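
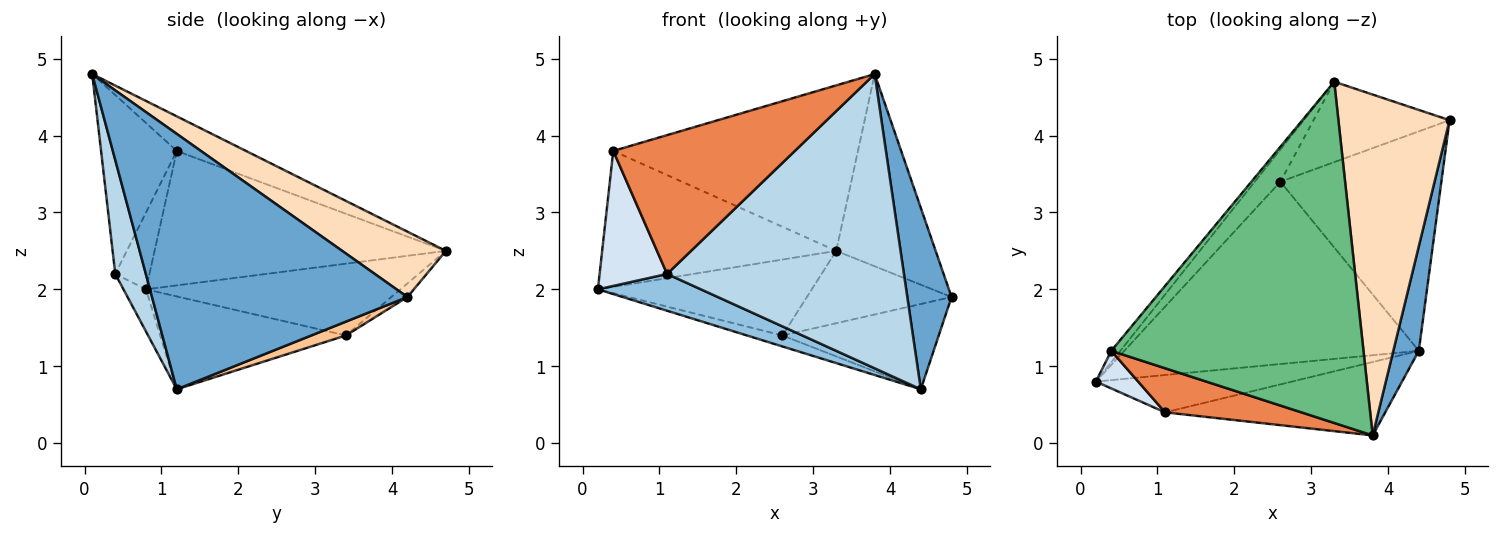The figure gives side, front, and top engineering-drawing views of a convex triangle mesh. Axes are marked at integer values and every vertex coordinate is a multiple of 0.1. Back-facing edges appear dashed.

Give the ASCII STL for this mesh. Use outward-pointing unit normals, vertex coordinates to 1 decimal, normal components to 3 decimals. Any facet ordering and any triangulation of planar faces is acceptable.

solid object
 facet normal 0.981 -0.170 0.098
  outer loop
   vertex 4.4 1.2 0.7
   vertex 4.8 4.2 1.9
   vertex 3.8 0.1 4.8
  endloop
 endfacet
 facet normal -0.152 -0.694 -0.704
  outer loop
   vertex 1.1 0.4 2.2
   vertex 0.2 0.8 2.0
   vertex 4.4 1.2 0.7
  endloop
 endfacet
 facet normal 0.124 -0.963 -0.240
  outer loop
   vertex 1.1 0.4 2.2
   vertex 4.4 1.2 0.7
   vertex 3.8 0.1 4.8
  endloop
 endfacet
 facet normal -0.438 -0.866 0.241
  outer loop
   vertex 1.1 0.4 2.2
   vertex 0.4 1.2 3.8
   vertex 0.2 0.8 2.0
  endloop
 endfacet
 facet normal -0.369 -0.886 0.281
  outer loop
   vertex 1.1 0.4 2.2
   vertex 3.8 0.1 4.8
   vertex 0.4 1.2 3.8
  endloop
 endfacet
 facet normal -0.300 0.057 -0.952
  outer loop
   vertex 2.6 3.4 1.4
   vertex 4.4 1.2 0.7
   vertex 0.2 0.8 2.0
  endloop
 endfacet
 facet normal 0.080 0.361 -0.929
  outer loop
   vertex 2.6 3.4 1.4
   vertex 4.8 4.2 1.9
   vertex 4.4 1.2 0.7
  endloop
 endfacet
 facet normal 0.456 0.437 0.775
  outer loop
   vertex 3.3 4.7 2.5
   vertex 3.8 0.1 4.8
   vertex 4.8 4.2 1.9
  endloop
 endfacet
 facet normal -0.122 0.433 0.893
  outer loop
   vertex 3.3 4.7 2.5
   vertex 0.4 1.2 3.8
   vertex 3.8 0.1 4.8
  endloop
 endfacet
 facet normal -0.074 0.667 -0.741
  outer loop
   vertex 3.3 4.7 2.5
   vertex 4.8 4.2 1.9
   vertex 2.6 3.4 1.4
  endloop
 endfacet
 facet normal -0.778 0.626 -0.053
  outer loop
   vertex 3.3 4.7 2.5
   vertex 0.2 0.8 2.0
   vertex 0.4 1.2 3.8
  endloop
 endfacet
 facet normal -0.738 0.621 -0.264
  outer loop
   vertex 3.3 4.7 2.5
   vertex 2.6 3.4 1.4
   vertex 0.2 0.8 2.0
  endloop
 endfacet
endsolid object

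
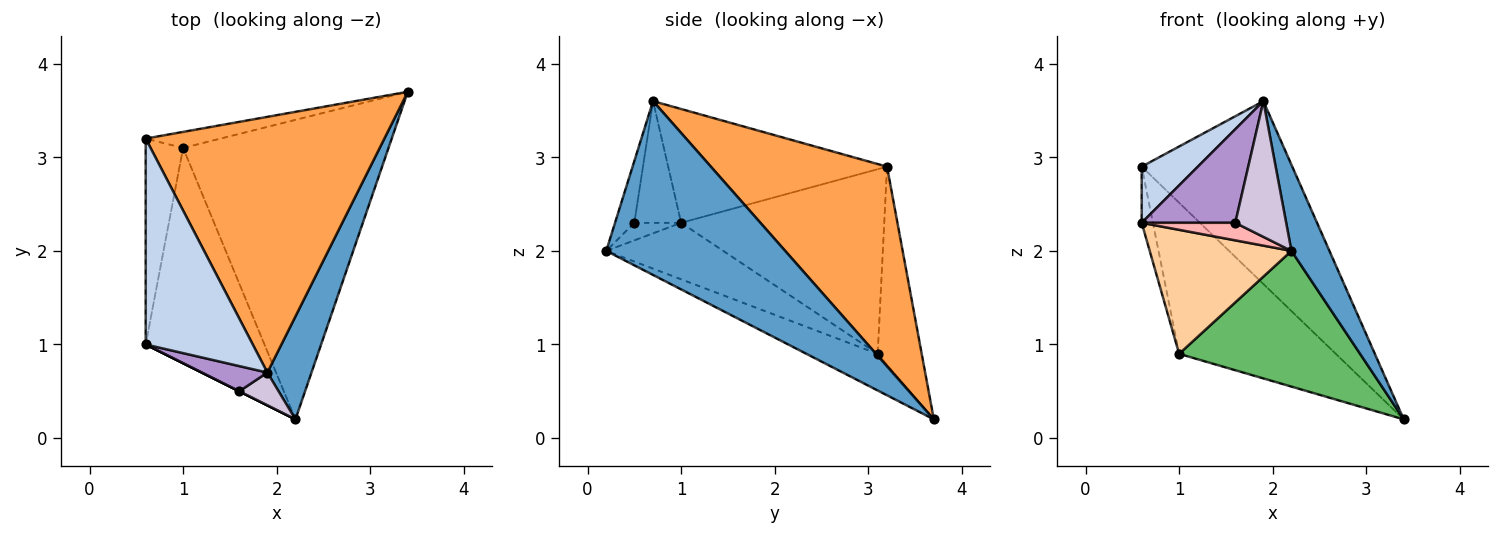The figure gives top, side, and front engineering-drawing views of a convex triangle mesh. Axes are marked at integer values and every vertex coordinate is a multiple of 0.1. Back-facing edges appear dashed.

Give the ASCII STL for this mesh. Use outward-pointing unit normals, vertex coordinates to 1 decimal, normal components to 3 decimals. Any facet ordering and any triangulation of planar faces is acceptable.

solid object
 facet normal 0.949 -0.202 0.241
  outer loop
   vertex 1.9 0.7 3.6
   vertex 2.2 0.2 2.0
   vertex 3.4 3.7 0.2
  endloop
 endfacet
 facet normal -0.716 -0.184 0.674
  outer loop
   vertex 0.6 3.2 2.9
   vertex 0.6 1.0 2.3
   vertex 1.9 0.7 3.6
  endloop
 endfacet
 facet normal 0.563 0.481 0.672
  outer loop
   vertex 0.6 3.2 2.9
   vertex 1.9 0.7 3.6
   vertex 3.4 3.7 0.2
  endloop
 endfacet
 facet normal -0.381 -0.462 -0.801
  outer loop
   vertex 1.0 3.1 0.9
   vertex 2.2 0.2 2.0
   vertex 0.6 1.0 2.3
  endloop
 endfacet
 facet normal -0.160 -0.407 -0.899
  outer loop
   vertex 1.0 3.1 0.9
   vertex 3.4 3.7 0.2
   vertex 2.2 0.2 2.0
  endloop
 endfacet
 facet normal -0.979 0.054 -0.198
  outer loop
   vertex 1.0 3.1 0.9
   vertex 0.6 1.0 2.3
   vertex 0.6 3.2 2.9
  endloop
 endfacet
 facet normal -0.269 0.958 -0.102
  outer loop
   vertex 1.0 3.1 0.9
   vertex 0.6 3.2 2.9
   vertex 3.4 3.7 0.2
  endloop
 endfacet
 facet normal -0.447 -0.894 0.000
  outer loop
   vertex 1.6 0.5 2.3
   vertex 0.6 1.0 2.3
   vertex 2.2 0.2 2.0
  endloop
 endfacet
 facet normal -0.435 -0.870 0.234
  outer loop
   vertex 1.6 0.5 2.3
   vertex 1.9 0.7 3.6
   vertex 0.6 1.0 2.3
  endloop
 endfacet
 facet normal -0.346 -0.912 0.220
  outer loop
   vertex 1.6 0.5 2.3
   vertex 2.2 0.2 2.0
   vertex 1.9 0.7 3.6
  endloop
 endfacet
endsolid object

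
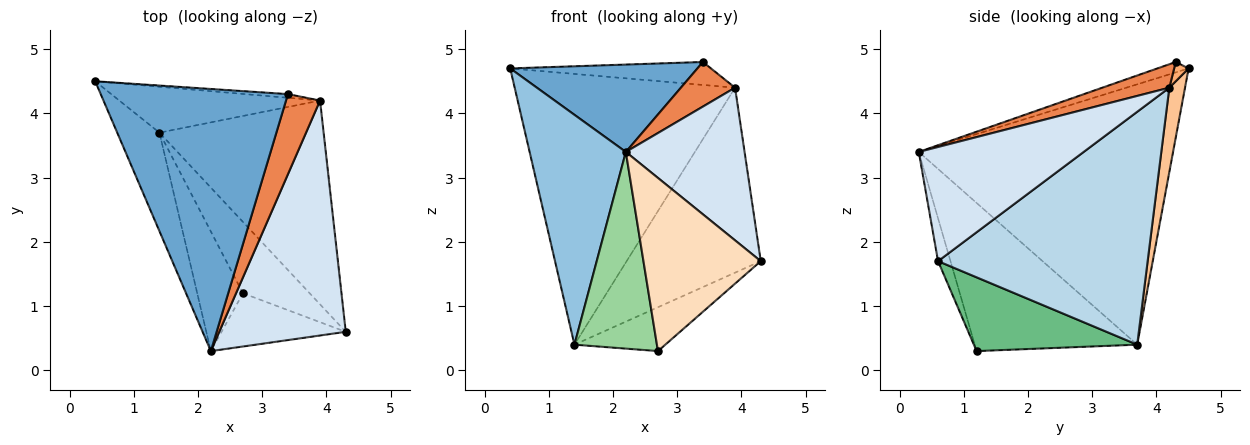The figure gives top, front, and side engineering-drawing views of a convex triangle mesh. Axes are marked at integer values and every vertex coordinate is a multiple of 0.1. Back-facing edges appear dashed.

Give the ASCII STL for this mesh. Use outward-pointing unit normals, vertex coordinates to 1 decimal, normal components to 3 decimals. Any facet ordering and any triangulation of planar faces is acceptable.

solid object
 facet normal -0.053 -0.316 0.947
  outer loop
   vertex 2.2 0.3 3.4
   vertex 3.4 4.3 4.8
   vertex 0.4 4.5 4.7
  endloop
 endfacet
 facet normal -0.925 -0.350 -0.150
  outer loop
   vertex 1.4 3.7 0.4
   vertex 2.2 0.3 3.4
   vertex 0.4 4.5 4.7
  endloop
 endfacet
 facet normal 0.724 0.463 -0.511
  outer loop
   vertex 3.9 4.2 4.4
   vertex 4.3 0.6 1.7
   vertex 1.4 3.7 0.4
  endloop
 endfacet
 facet normal 0.603 -0.434 0.669
  outer loop
   vertex 3.9 4.2 4.4
   vertex 2.2 0.3 3.4
   vertex 4.3 0.6 1.7
  endloop
 endfacet
 facet normal 0.516 -0.417 0.749
  outer loop
   vertex 3.9 4.2 4.4
   vertex 3.4 4.3 4.8
   vertex 2.2 0.3 3.4
  endloop
 endfacet
 facet normal 0.071 0.985 -0.158
  outer loop
   vertex 3.9 4.2 4.4
   vertex 0.4 4.5 4.7
   vertex 3.4 4.3 4.8
  endloop
 endfacet
 facet normal 0.070 0.984 -0.167
  outer loop
   vertex 3.9 4.2 4.4
   vertex 1.4 3.7 0.4
   vertex 0.4 4.5 4.7
  endloop
 endfacet
 facet normal -0.101 -0.951 -0.292
  outer loop
   vertex 2.7 1.2 0.3
   vertex 4.3 0.6 1.7
   vertex 2.2 0.3 3.4
  endloop
 endfacet
 facet normal 0.686 0.381 -0.620
  outer loop
   vertex 2.7 1.2 0.3
   vertex 1.4 3.7 0.4
   vertex 4.3 0.6 1.7
  endloop
 endfacet
 facet normal -0.860 -0.436 -0.265
  outer loop
   vertex 2.7 1.2 0.3
   vertex 2.2 0.3 3.4
   vertex 1.4 3.7 0.4
  endloop
 endfacet
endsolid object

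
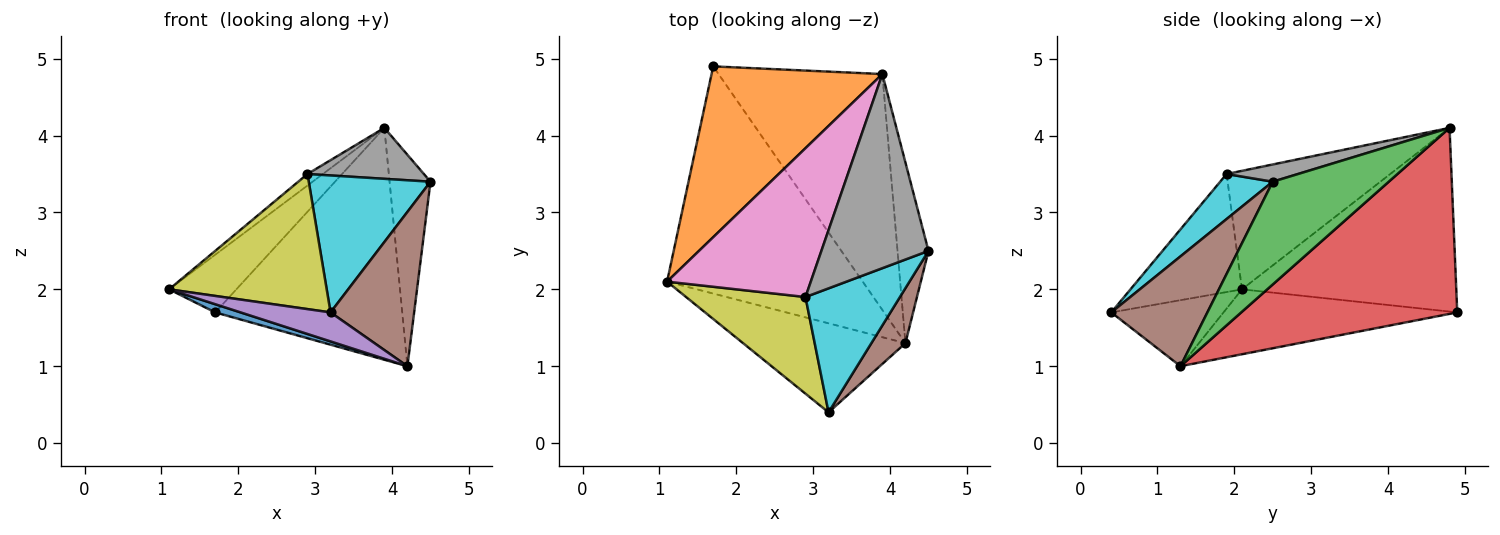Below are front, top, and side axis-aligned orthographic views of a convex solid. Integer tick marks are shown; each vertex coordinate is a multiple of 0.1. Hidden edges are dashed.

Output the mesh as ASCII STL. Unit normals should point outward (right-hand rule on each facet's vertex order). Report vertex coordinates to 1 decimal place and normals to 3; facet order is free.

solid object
 facet normal -0.315 -0.034 -0.949
  outer loop
   vertex 4.2 1.3 1.0
   vertex 1.1 2.1 2.0
   vertex 1.7 4.9 1.7
  endloop
 endfacet
 facet normal -0.714 0.224 0.664
  outer loop
   vertex 3.9 4.8 4.1
   vertex 1.7 4.9 1.7
   vertex 1.1 2.1 2.0
  endloop
 endfacet
 facet normal 0.907 0.320 -0.273
  outer loop
   vertex 3.9 4.8 4.1
   vertex 4.5 2.5 3.4
   vertex 4.2 1.3 1.0
  endloop
 endfacet
 facet normal 0.629 0.545 -0.554
  outer loop
   vertex 3.9 4.8 4.1
   vertex 4.2 1.3 1.0
   vertex 1.7 4.9 1.7
  endloop
 endfacet
 facet normal -0.361 -0.289 -0.887
  outer loop
   vertex 3.2 0.4 1.7
   vertex 1.1 2.1 2.0
   vertex 4.2 1.3 1.0
  endloop
 endfacet
 facet normal 0.735 -0.639 0.228
  outer loop
   vertex 3.2 0.4 1.7
   vertex 4.2 1.3 1.0
   vertex 4.5 2.5 3.4
  endloop
 endfacet
 facet normal -0.635 0.060 0.770
  outer loop
   vertex 2.9 1.9 3.5
   vertex 3.9 4.8 4.1
   vertex 1.1 2.1 2.0
  endloop
 endfacet
 facet normal 0.154 -0.251 0.956
  outer loop
   vertex 2.9 1.9 3.5
   vertex 4.5 2.5 3.4
   vertex 3.9 4.8 4.1
  endloop
 endfacet
 facet normal -0.499 -0.705 0.504
  outer loop
   vertex 2.9 1.9 3.5
   vertex 1.1 2.1 2.0
   vertex 3.2 0.4 1.7
  endloop
 endfacet
 facet normal 0.305 -0.706 0.639
  outer loop
   vertex 2.9 1.9 3.5
   vertex 3.2 0.4 1.7
   vertex 4.5 2.5 3.4
  endloop
 endfacet
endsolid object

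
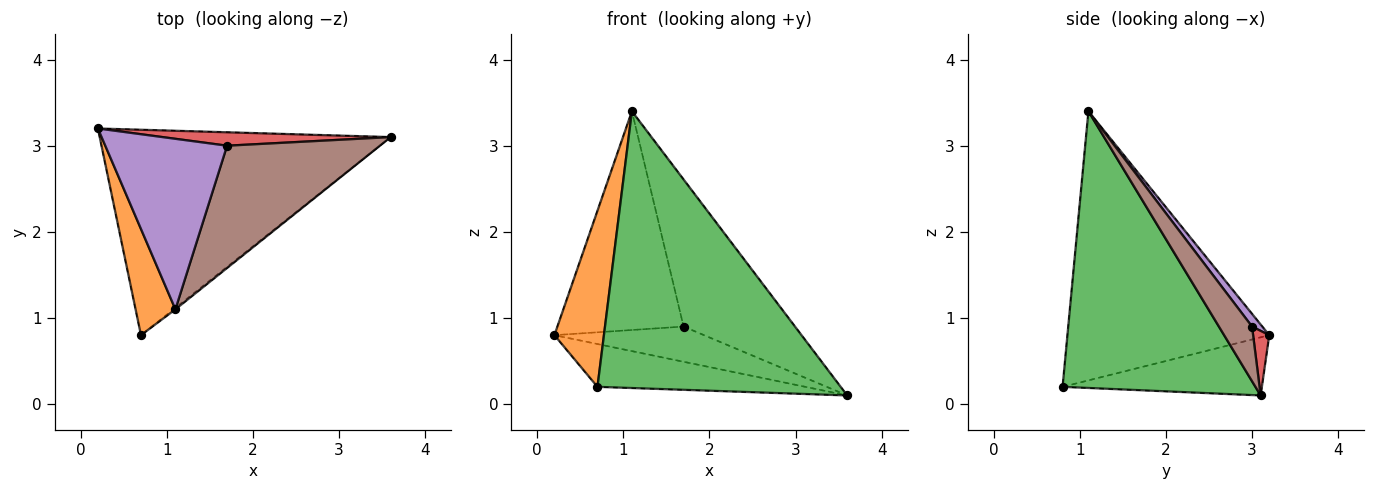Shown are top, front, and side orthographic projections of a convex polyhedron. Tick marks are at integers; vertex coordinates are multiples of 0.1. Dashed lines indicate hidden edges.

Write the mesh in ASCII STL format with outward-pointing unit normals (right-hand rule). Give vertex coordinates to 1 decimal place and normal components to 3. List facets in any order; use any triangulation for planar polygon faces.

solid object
 facet normal -0.192 0.200 -0.961
  outer loop
   vertex 0.7 0.8 0.2
   vertex 0.2 3.2 0.8
   vertex 3.6 3.1 0.1
  endloop
 endfacet
 facet normal -0.961 -0.236 0.142
  outer loop
   vertex 1.1 1.1 3.4
   vertex 0.2 3.2 0.8
   vertex 0.7 0.8 0.2
  endloop
 endfacet
 facet normal 0.621 -0.784 -0.004
  outer loop
   vertex 1.1 1.1 3.4
   vertex 0.7 0.8 0.2
   vertex 3.6 3.1 0.1
  endloop
 endfacet
 facet normal 0.100 0.930 0.354
  outer loop
   vertex 1.7 3.0 0.9
   vertex 3.6 3.1 0.1
   vertex 0.2 3.2 0.8
  endloop
 endfacet
 facet normal 0.064 0.787 0.614
  outer loop
   vertex 1.7 3.0 0.9
   vertex 0.2 3.2 0.8
   vertex 1.1 1.1 3.4
  endloop
 endfacet
 facet normal 0.223 0.750 0.623
  outer loop
   vertex 1.7 3.0 0.9
   vertex 1.1 1.1 3.4
   vertex 3.6 3.1 0.1
  endloop
 endfacet
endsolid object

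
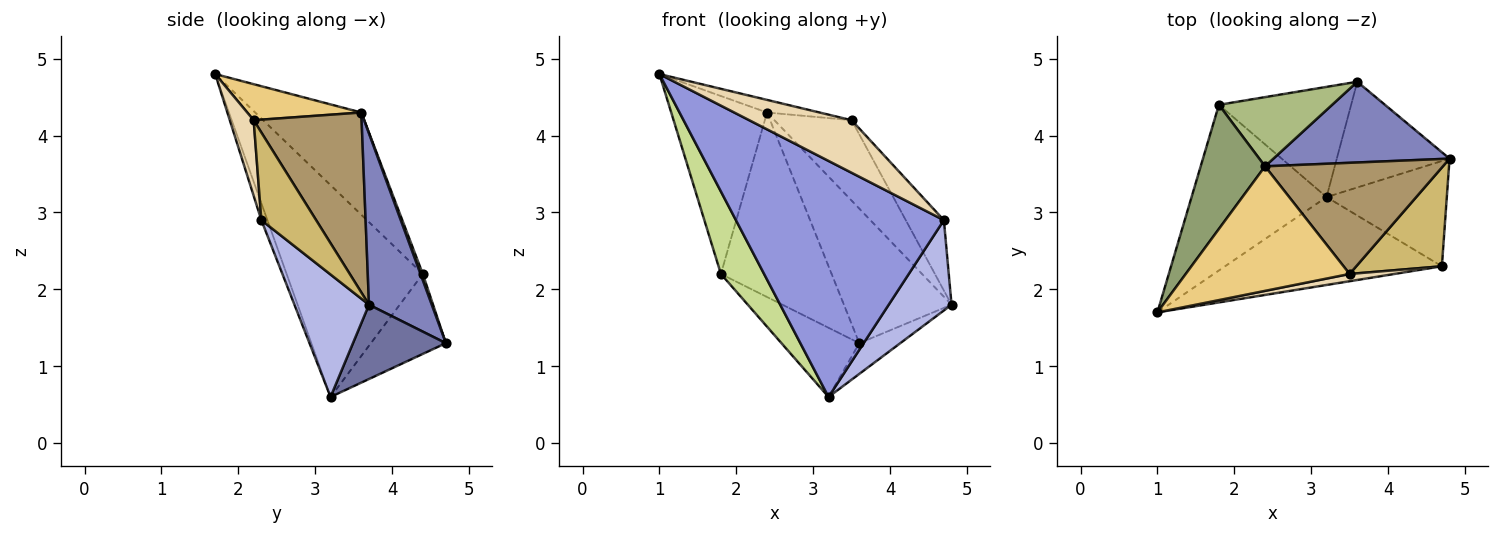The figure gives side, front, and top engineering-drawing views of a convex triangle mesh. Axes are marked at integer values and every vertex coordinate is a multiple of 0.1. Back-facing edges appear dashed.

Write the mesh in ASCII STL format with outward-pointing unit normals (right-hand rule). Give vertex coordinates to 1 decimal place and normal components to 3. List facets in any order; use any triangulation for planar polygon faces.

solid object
 facet normal 0.535 0.236 -0.811
  outer loop
   vertex 3.2 3.2 0.6
   vertex 3.6 4.7 1.3
   vertex 4.8 3.7 1.8
  endloop
 endfacet
 facet normal 0.447 0.767 0.460
  outer loop
   vertex 2.4 3.6 4.3
   vertex 4.8 3.7 1.8
   vertex 3.6 4.7 1.3
  endloop
 endfacet
 facet normal -0.027 -0.937 -0.349
  outer loop
   vertex 4.7 2.3 2.9
   vertex 1.0 1.7 4.8
   vertex 3.2 3.2 0.6
  endloop
 endfacet
 facet normal 0.611 -0.515 -0.600
  outer loop
   vertex 4.7 2.3 2.9
   vertex 3.2 3.2 0.6
   vertex 4.8 3.7 1.8
  endloop
 endfacet
 facet normal -0.673 0.607 0.423
  outer loop
   vertex 1.8 4.4 2.2
   vertex 1.0 1.7 4.8
   vertex 2.4 3.6 4.3
  endloop
 endfacet
 facet normal 0.020 0.936 0.351
  outer loop
   vertex 1.8 4.4 2.2
   vertex 2.4 3.6 4.3
   vertex 3.6 4.7 1.3
  endloop
 endfacet
 facet normal -0.815 -0.258 -0.519
  outer loop
   vertex 1.8 4.4 2.2
   vertex 3.2 3.2 0.6
   vertex 1.0 1.7 4.8
  endloop
 endfacet
 facet normal -0.456 0.473 -0.754
  outer loop
   vertex 1.8 4.4 2.2
   vertex 3.6 4.7 1.3
   vertex 3.2 3.2 0.6
  endloop
 endfacet
 facet normal 0.634 0.453 0.627
  outer loop
   vertex 3.5 2.2 4.2
   vertex 4.8 3.7 1.8
   vertex 2.4 3.6 4.3
  endloop
 endfacet
 facet normal 0.640 0.446 0.625
  outer loop
   vertex 3.5 2.2 4.2
   vertex 4.7 2.3 2.9
   vertex 4.8 3.7 1.8
  endloop
 endfacet
 facet normal 0.214 0.098 0.972
  outer loop
   vertex 3.5 2.2 4.2
   vertex 2.4 3.6 4.3
   vertex 1.0 1.7 4.8
  endloop
 endfacet
 facet normal 0.225 -0.965 0.134
  outer loop
   vertex 3.5 2.2 4.2
   vertex 1.0 1.7 4.8
   vertex 4.7 2.3 2.9
  endloop
 endfacet
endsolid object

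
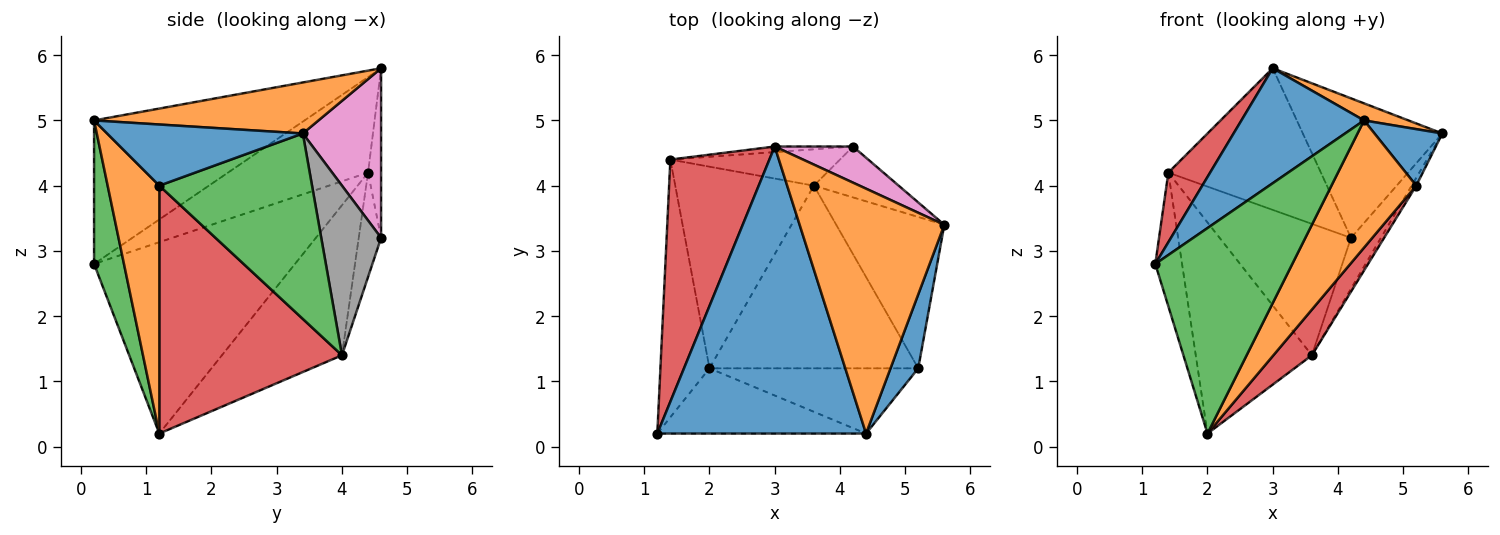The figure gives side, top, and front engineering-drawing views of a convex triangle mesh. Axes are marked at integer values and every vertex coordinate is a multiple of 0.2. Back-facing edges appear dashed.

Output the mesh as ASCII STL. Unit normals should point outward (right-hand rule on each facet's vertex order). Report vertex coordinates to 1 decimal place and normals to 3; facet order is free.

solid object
 facet normal -0.538 -0.313 0.783
  outer loop
   vertex 4.4 0.2 5.0
   vertex 3.0 4.6 5.8
   vertex 1.2 0.2 2.8
  endloop
 endfacet
 facet normal 0.332 -0.066 0.941
  outer loop
   vertex 4.4 0.2 5.0
   vertex 5.6 3.4 4.8
   vertex 3.0 4.6 5.8
  endloop
 endfacet
 facet normal 0.204 -0.933 -0.296
  outer loop
   vertex 4.4 0.2 5.0
   vertex 1.2 0.2 2.8
   vertex 2.0 1.2 0.2
  endloop
 endfacet
 facet normal -0.680 -0.203 0.705
  outer loop
   vertex 1.4 4.4 4.2
   vertex 1.2 0.2 2.8
   vertex 3.0 4.6 5.8
  endloop
 endfacet
 facet normal -0.961 0.128 -0.246
  outer loop
   vertex 1.4 4.4 4.2
   vertex 2.0 1.2 0.2
   vertex 1.2 0.2 2.8
  endloop
 endfacet
 facet normal -0.599 0.579 -0.553
  outer loop
   vertex 1.4 4.4 4.2
   vertex 3.6 4.0 1.4
   vertex 2.0 1.2 0.2
  endloop
 endfacet
 facet normal 0.477 0.851 0.220
  outer loop
   vertex 4.2 4.6 3.2
   vertex 3.0 4.6 5.8
   vertex 5.6 3.4 4.8
  endloop
 endfacet
 facet normal 0.816 0.408 -0.408
  outer loop
   vertex 4.2 4.6 3.2
   vertex 5.6 3.4 4.8
   vertex 3.6 4.0 1.4
  endloop
 endfacet
 facet normal -0.085 0.996 -0.039
  outer loop
   vertex 4.2 4.6 3.2
   vertex 1.4 4.4 4.2
   vertex 3.0 4.6 5.8
  endloop
 endfacet
 facet normal -0.162 0.951 -0.263
  outer loop
   vertex 4.2 4.6 3.2
   vertex 3.6 4.0 1.4
   vertex 1.4 4.4 4.2
  endloop
 endfacet
 facet normal 0.869 -0.301 0.394
  outer loop
   vertex 5.2 1.2 4.0
   vertex 5.6 3.4 4.8
   vertex 4.4 0.2 5.0
  endloop
 endfacet
 facet normal 0.476 -0.782 -0.401
  outer loop
   vertex 5.2 1.2 4.0
   vertex 4.4 0.2 5.0
   vertex 2.0 1.2 0.2
  endloop
 endfacet
 facet normal 0.864 0.026 -0.503
  outer loop
   vertex 5.2 1.2 4.0
   vertex 3.6 4.0 1.4
   vertex 5.6 3.4 4.8
  endloop
 endfacet
 facet normal 0.755 -0.159 -0.636
  outer loop
   vertex 5.2 1.2 4.0
   vertex 2.0 1.2 0.2
   vertex 3.6 4.0 1.4
  endloop
 endfacet
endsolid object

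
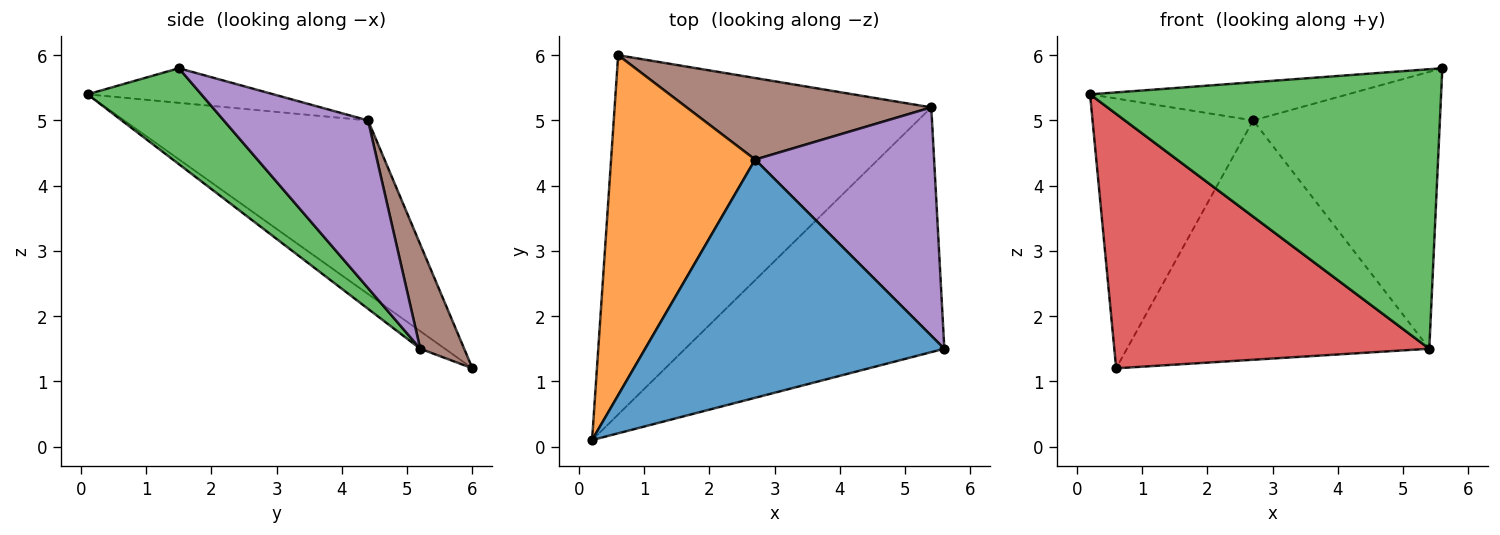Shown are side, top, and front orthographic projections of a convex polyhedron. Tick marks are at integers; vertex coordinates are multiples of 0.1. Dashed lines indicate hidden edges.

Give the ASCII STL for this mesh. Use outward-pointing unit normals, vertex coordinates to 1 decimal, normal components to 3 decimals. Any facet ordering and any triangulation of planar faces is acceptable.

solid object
 facet normal -0.113 0.157 0.981
  outer loop
   vertex 2.7 4.4 5.0
   vertex 0.2 0.1 5.4
   vertex 5.6 1.5 5.8
  endloop
 endfacet
 facet normal -0.686 0.452 0.570
  outer loop
   vertex 2.7 4.4 5.0
   vertex 0.6 6.0 1.2
   vertex 0.2 0.1 5.4
  endloop
 endfacet
 facet normal 0.237 -0.731 -0.640
  outer loop
   vertex 5.4 5.2 1.5
   vertex 5.6 1.5 5.8
   vertex 0.2 0.1 5.4
  endloop
 endfacet
 facet normal -0.045 -0.577 -0.815
  outer loop
   vertex 5.4 5.2 1.5
   vertex 0.2 0.1 5.4
   vertex 0.6 6.0 1.2
  endloop
 endfacet
 facet normal 0.512 0.663 0.546
  outer loop
   vertex 5.4 5.2 1.5
   vertex 2.7 4.4 5.0
   vertex 5.6 1.5 5.8
  endloop
 endfacet
 facet normal 0.136 0.938 0.319
  outer loop
   vertex 5.4 5.2 1.5
   vertex 0.6 6.0 1.2
   vertex 2.7 4.4 5.0
  endloop
 endfacet
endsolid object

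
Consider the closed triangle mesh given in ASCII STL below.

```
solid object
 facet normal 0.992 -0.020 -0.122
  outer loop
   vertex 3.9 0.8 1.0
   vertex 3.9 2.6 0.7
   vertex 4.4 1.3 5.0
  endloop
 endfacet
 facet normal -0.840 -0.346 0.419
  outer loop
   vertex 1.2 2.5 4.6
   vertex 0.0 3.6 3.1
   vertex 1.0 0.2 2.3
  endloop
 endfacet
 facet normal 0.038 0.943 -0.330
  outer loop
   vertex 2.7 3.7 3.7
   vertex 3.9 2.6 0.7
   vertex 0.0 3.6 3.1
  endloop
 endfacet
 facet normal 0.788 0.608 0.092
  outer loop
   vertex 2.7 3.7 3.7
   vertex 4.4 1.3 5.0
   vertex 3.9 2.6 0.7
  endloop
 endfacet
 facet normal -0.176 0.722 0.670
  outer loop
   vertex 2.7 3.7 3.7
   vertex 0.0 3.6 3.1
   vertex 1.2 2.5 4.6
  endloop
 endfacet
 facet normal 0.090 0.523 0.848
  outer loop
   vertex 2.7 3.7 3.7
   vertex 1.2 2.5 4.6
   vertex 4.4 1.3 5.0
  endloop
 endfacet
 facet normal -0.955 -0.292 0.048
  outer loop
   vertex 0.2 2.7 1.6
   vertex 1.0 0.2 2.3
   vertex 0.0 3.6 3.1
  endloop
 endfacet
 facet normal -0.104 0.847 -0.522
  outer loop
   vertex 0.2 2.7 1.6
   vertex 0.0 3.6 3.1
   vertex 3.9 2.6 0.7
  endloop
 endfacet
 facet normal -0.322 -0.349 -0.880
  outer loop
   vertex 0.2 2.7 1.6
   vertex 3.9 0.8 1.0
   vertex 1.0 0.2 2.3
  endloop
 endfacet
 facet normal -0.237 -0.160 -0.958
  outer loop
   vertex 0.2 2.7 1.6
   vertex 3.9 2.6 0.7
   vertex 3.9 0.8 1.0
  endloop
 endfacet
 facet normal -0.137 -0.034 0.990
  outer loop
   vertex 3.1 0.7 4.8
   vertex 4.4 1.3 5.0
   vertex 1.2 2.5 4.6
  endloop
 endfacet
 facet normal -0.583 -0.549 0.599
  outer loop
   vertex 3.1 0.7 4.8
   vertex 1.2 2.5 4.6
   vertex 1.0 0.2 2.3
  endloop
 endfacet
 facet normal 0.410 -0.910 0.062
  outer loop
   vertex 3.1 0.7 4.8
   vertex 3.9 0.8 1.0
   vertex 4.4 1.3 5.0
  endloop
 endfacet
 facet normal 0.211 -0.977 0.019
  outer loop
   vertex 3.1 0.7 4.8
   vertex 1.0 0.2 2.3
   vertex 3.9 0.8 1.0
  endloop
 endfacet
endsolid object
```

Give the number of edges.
21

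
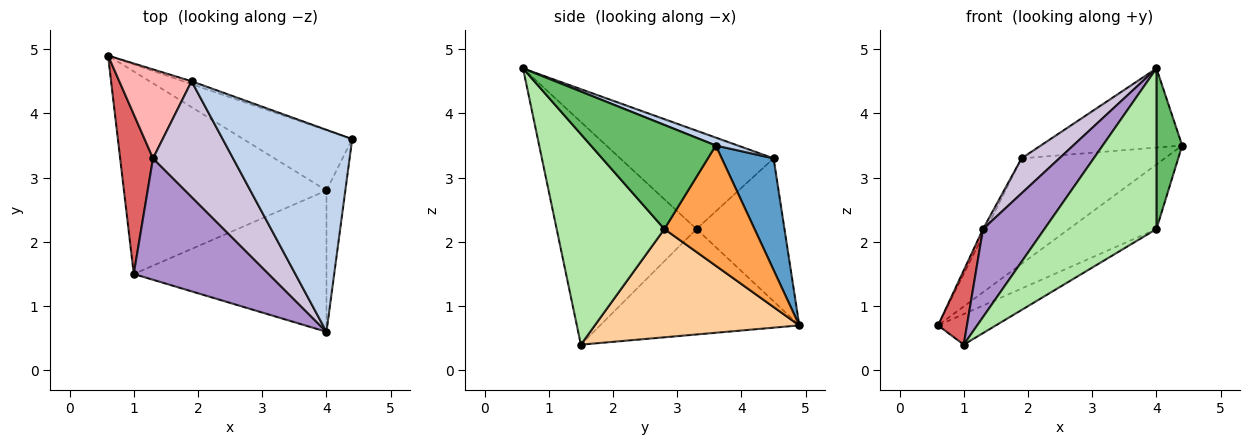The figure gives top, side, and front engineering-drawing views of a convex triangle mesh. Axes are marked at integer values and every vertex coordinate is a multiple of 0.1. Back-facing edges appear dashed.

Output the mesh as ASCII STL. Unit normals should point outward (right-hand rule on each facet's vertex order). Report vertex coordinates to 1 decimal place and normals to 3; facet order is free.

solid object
 facet normal 0.340 0.940 -0.026
  outer loop
   vertex 1.9 4.5 3.3
   vertex 4.4 3.6 3.5
   vertex 0.6 4.9 0.7
  endloop
 endfacet
 facet normal 0.057 0.364 0.930
  outer loop
   vertex 1.9 4.5 3.3
   vertex 4.0 0.6 4.7
   vertex 4.4 3.6 3.5
  endloop
 endfacet
 facet normal 0.601 0.585 -0.545
  outer loop
   vertex 4.0 2.8 2.2
   vertex 0.6 4.9 0.7
   vertex 4.4 3.6 3.5
  endloop
 endfacet
 facet normal 0.467 0.132 -0.874
  outer loop
   vertex 4.0 2.8 2.2
   vertex 1.0 1.5 0.4
   vertex 0.6 4.9 0.7
  endloop
 endfacet
 facet normal 0.964 -0.198 -0.175
  outer loop
   vertex 4.0 2.8 2.2
   vertex 4.4 3.6 3.5
   vertex 4.0 0.6 4.7
  endloop
 endfacet
 facet normal 0.585 -0.609 -0.536
  outer loop
   vertex 4.0 2.8 2.2
   vertex 4.0 0.6 4.7
   vertex 1.0 1.5 0.4
  endloop
 endfacet
 facet normal -0.946 -0.137 0.295
  outer loop
   vertex 1.3 3.3 2.2
   vertex 0.6 4.9 0.7
   vertex 1.0 1.5 0.4
  endloop
 endfacet
 facet normal -0.892 0.033 0.451
  outer loop
   vertex 1.3 3.3 2.2
   vertex 1.9 4.5 3.3
   vertex 0.6 4.9 0.7
  endloop
 endfacet
 facet normal -0.801 -0.352 0.485
  outer loop
   vertex 1.3 3.3 2.2
   vertex 1.0 1.5 0.4
   vertex 4.0 0.6 4.7
  endloop
 endfacet
 facet normal -0.762 -0.188 0.620
  outer loop
   vertex 1.3 3.3 2.2
   vertex 4.0 0.6 4.7
   vertex 1.9 4.5 3.3
  endloop
 endfacet
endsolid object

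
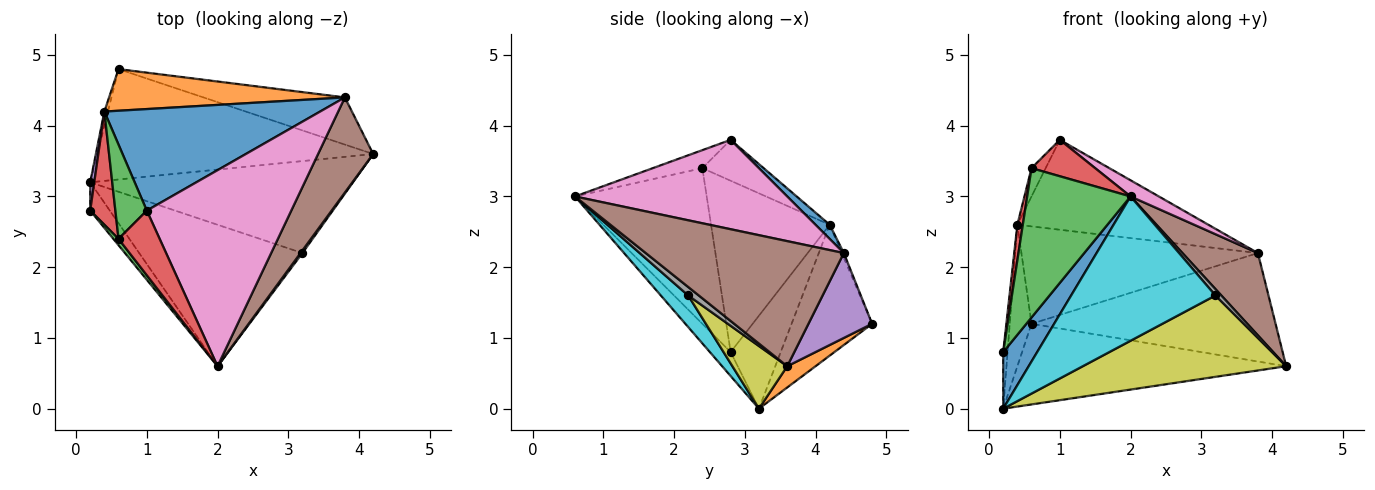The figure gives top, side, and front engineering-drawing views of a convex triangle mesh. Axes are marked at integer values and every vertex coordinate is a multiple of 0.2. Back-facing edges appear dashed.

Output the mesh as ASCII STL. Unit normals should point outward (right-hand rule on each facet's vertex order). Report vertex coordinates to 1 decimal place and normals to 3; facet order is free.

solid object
 facet normal -0.480 -0.785 -0.392
  outer loop
   vertex 0.2 3.2 0.0
   vertex 2.0 0.6 3.0
   vertex 0.2 2.8 0.8
  endloop
 endfacet
 facet normal 0.062 0.589 -0.806
  outer loop
   vertex 0.2 3.2 0.0
   vertex 0.6 4.8 1.2
   vertex 4.2 3.6 0.6
  endloop
 endfacet
 facet normal -0.786 -0.617 0.026
  outer loop
   vertex 0.6 2.4 3.4
   vertex 0.2 2.8 0.8
   vertex 2.0 0.6 3.0
  endloop
 endfacet
 facet normal -0.356 -0.458 0.814
  outer loop
   vertex 0.6 2.4 3.4
   vertex 2.0 0.6 3.0
   vertex 1.0 2.8 3.8
  endloop
 endfacet
 facet normal 0.233 0.892 -0.388
  outer loop
   vertex 3.8 4.4 2.2
   vertex 4.2 3.6 0.6
   vertex 0.6 4.8 1.2
  endloop
 endfacet
 facet normal 0.864 -0.329 0.381
  outer loop
   vertex 3.8 4.4 2.2
   vertex 2.0 0.6 3.0
   vertex 4.2 3.6 0.6
  endloop
 endfacet
 facet normal 0.525 -0.070 0.848
  outer loop
   vertex 3.8 4.4 2.2
   vertex 1.0 2.8 3.8
   vertex 2.0 0.6 3.0
  endloop
 endfacet
 facet normal 0.858 -0.477 0.191
  outer loop
   vertex 3.2 2.2 1.6
   vertex 4.2 3.6 0.6
   vertex 2.0 0.6 3.0
  endloop
 endfacet
 facet normal 0.176 -0.652 -0.737
  outer loop
   vertex 3.2 2.2 1.6
   vertex 0.2 3.2 0.0
   vertex 4.2 3.6 0.6
  endloop
 endfacet
 facet normal 0.134 -0.708 -0.694
  outer loop
   vertex 3.2 2.2 1.6
   vertex 2.0 0.6 3.0
   vertex 0.2 3.2 0.0
  endloop
 endfacet
 facet normal 0.049 0.662 0.748
  outer loop
   vertex 0.4 4.2 2.6
   vertex 1.0 2.8 3.8
   vertex 3.8 4.4 2.2
  endloop
 endfacet
 facet normal -0.008 0.920 0.393
  outer loop
   vertex 0.4 4.2 2.6
   vertex 3.8 4.4 2.2
   vertex 0.6 4.8 1.2
  endloop
 endfacet
 facet normal -0.780 0.180 0.600
  outer loop
   vertex 0.4 4.2 2.6
   vertex 0.6 2.4 3.4
   vertex 1.0 2.8 3.8
  endloop
 endfacet
 facet normal -0.988 -0.045 0.145
  outer loop
   vertex 0.4 4.2 2.6
   vertex 0.2 2.8 0.8
   vertex 0.6 2.4 3.4
  endloop
 endfacet
 facet normal -0.995 0.087 0.043
  outer loop
   vertex 0.4 4.2 2.6
   vertex 0.2 3.2 0.0
   vertex 0.2 2.8 0.8
  endloop
 endfacet
 facet normal -0.965 0.261 -0.026
  outer loop
   vertex 0.4 4.2 2.6
   vertex 0.6 4.8 1.2
   vertex 0.2 3.2 0.0
  endloop
 endfacet
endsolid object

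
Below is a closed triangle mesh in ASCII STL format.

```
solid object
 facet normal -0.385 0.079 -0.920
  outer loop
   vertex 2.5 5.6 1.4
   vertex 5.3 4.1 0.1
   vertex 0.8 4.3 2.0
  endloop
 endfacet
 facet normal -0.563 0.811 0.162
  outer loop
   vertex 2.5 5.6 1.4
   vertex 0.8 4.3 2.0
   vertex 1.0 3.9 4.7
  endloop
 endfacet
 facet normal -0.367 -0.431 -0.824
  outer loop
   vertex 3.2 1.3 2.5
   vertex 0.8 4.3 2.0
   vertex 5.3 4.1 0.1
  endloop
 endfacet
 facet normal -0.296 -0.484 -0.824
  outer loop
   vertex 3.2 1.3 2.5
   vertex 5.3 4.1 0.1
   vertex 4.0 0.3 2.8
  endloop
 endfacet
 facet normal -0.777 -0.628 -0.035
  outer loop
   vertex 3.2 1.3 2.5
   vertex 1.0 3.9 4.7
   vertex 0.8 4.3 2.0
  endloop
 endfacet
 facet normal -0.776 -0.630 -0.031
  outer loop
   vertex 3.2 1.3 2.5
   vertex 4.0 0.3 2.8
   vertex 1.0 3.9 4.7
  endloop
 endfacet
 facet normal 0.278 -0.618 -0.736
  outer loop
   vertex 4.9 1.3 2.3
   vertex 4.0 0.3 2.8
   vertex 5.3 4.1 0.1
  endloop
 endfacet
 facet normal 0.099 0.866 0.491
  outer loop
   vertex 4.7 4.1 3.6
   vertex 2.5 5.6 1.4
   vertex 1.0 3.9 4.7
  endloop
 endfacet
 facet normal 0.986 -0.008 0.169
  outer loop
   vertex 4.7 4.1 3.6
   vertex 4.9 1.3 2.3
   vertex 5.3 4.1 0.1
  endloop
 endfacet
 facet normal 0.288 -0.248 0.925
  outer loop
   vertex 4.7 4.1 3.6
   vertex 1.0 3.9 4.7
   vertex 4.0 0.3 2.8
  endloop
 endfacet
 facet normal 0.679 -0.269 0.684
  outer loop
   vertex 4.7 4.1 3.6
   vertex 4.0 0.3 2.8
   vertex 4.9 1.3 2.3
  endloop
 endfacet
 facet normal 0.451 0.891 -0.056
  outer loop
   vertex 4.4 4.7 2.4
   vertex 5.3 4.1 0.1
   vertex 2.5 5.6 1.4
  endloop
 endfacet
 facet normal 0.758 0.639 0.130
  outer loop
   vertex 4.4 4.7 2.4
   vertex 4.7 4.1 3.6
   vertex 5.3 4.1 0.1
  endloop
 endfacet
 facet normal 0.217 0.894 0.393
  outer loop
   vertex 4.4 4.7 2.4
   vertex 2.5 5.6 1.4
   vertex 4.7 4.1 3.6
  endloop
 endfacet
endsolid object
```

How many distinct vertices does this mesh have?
9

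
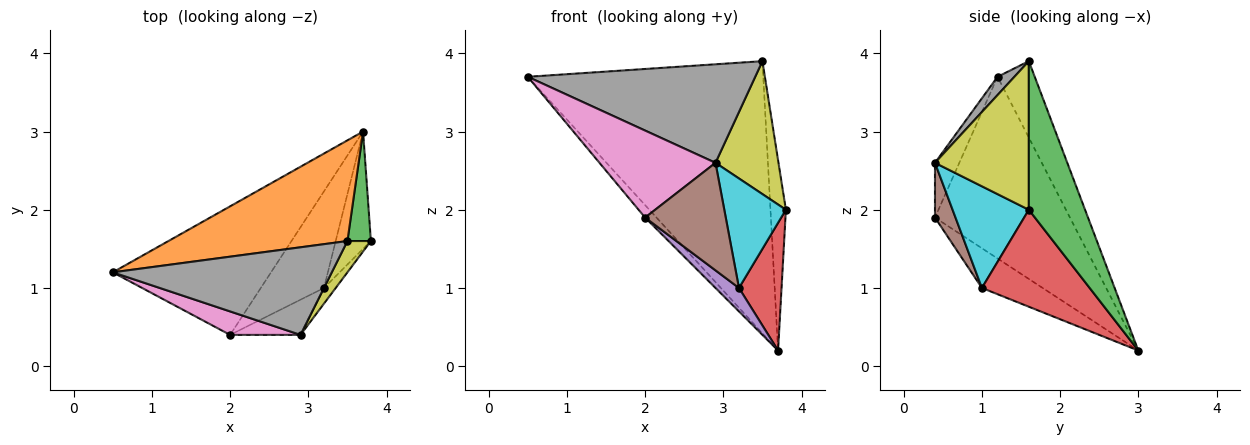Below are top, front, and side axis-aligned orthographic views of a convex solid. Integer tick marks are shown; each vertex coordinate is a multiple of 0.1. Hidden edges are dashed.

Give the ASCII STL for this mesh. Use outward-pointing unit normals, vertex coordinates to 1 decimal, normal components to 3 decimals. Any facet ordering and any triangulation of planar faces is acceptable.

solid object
 facet normal -0.753 0.064 -0.655
  outer loop
   vertex 2.0 0.4 1.9
   vertex 0.5 1.2 3.7
   vertex 3.7 3.0 0.2
  endloop
 endfacet
 facet normal -0.147 0.928 0.343
  outer loop
   vertex 3.5 1.6 3.9
   vertex 3.7 3.0 0.2
   vertex 0.5 1.2 3.7
  endloop
 endfacet
 facet normal 0.953 0.262 0.151
  outer loop
   vertex 3.5 1.6 3.9
   vertex 3.8 1.6 2.0
   vertex 3.7 3.0 0.2
  endloop
 endfacet
 facet normal 0.881 -0.348 -0.320
  outer loop
   vertex 3.2 1.0 1.0
   vertex 3.7 3.0 0.2
   vertex 3.8 1.6 2.0
  endloop
 endfacet
 facet normal -0.521 -0.201 -0.829
  outer loop
   vertex 3.2 1.0 1.0
   vertex 2.0 0.4 1.9
   vertex 3.7 3.0 0.2
  endloop
 endfacet
 facet normal 0.235 -0.924 -0.302
  outer loop
   vertex 2.9 0.4 2.6
   vertex 2.0 0.4 1.9
   vertex 3.2 1.0 1.0
  endloop
 endfacet
 facet normal -0.198 -0.946 0.255
  outer loop
   vertex 2.9 0.4 2.6
   vertex 0.5 1.2 3.7
   vertex 2.0 0.4 1.9
  endloop
 endfacet
 facet normal 0.055 -0.746 0.663
  outer loop
   vertex 2.9 0.4 2.6
   vertex 3.5 1.6 3.9
   vertex 0.5 1.2 3.7
  endloop
 endfacet
 facet normal 0.823 -0.552 0.130
  outer loop
   vertex 2.9 0.4 2.6
   vertex 3.8 1.6 2.0
   vertex 3.5 1.6 3.9
  endloop
 endfacet
 facet normal 0.775 -0.626 -0.089
  outer loop
   vertex 2.9 0.4 2.6
   vertex 3.2 1.0 1.0
   vertex 3.8 1.6 2.0
  endloop
 endfacet
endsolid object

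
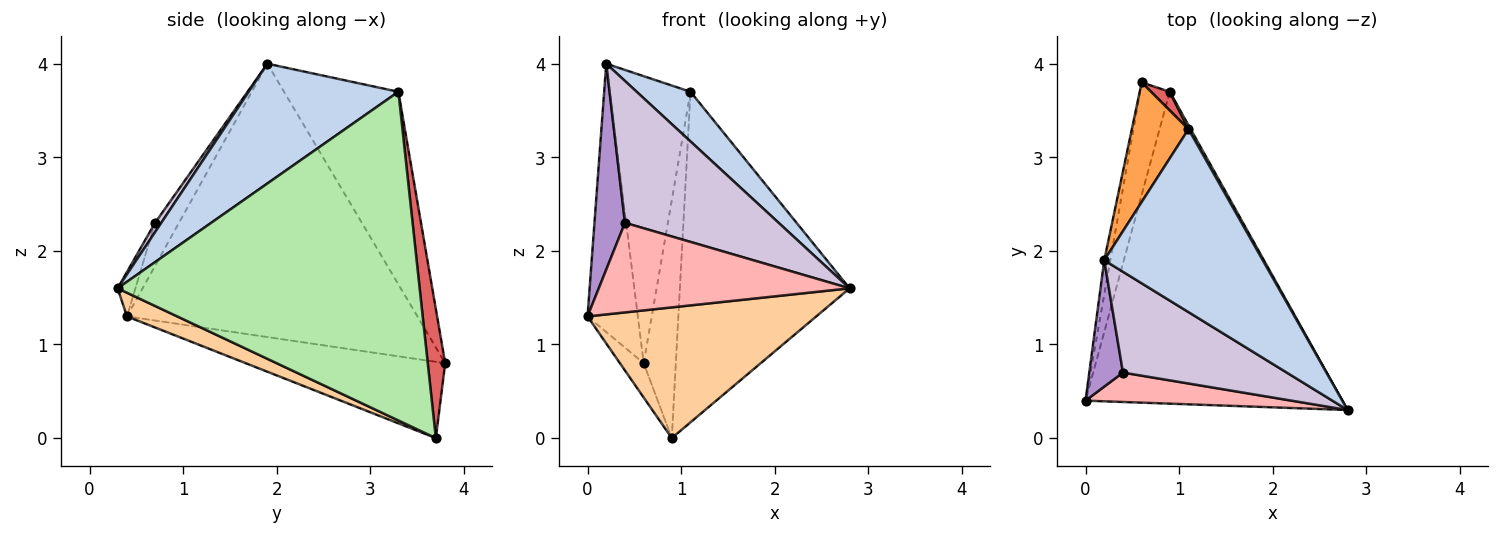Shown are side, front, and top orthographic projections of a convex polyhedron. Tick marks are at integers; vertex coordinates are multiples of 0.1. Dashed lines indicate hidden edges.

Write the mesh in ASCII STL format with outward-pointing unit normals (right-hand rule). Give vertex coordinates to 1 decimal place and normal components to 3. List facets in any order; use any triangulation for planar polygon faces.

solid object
 facet normal -0.985 0.171 -0.022
  outer loop
   vertex 0.2 1.9 4.0
   vertex 0.6 3.8 0.8
   vertex 0.0 0.4 1.3
  endloop
 endfacet
 facet normal 0.589 -0.212 0.780
  outer loop
   vertex 1.1 3.3 3.7
   vertex 0.2 1.9 4.0
   vertex 2.8 0.3 1.6
  endloop
 endfacet
 facet normal -0.794 0.561 0.234
  outer loop
   vertex 1.1 3.3 3.7
   vertex 0.6 3.8 0.8
   vertex 0.2 1.9 4.0
  endloop
 endfacet
 facet normal 0.085 -0.385 -0.919
  outer loop
   vertex 0.9 3.7 0.0
   vertex 2.8 0.3 1.6
   vertex 0.0 0.4 1.3
  endloop
 endfacet
 facet normal -0.926 0.110 -0.361
  outer loop
   vertex 0.9 3.7 0.0
   vertex 0.0 0.4 1.3
   vertex 0.6 3.8 0.8
  endloop
 endfacet
 facet normal 0.872 0.490 0.006
  outer loop
   vertex 0.9 3.7 0.0
   vertex 1.1 3.3 3.7
   vertex 2.8 0.3 1.6
  endloop
 endfacet
 facet normal 0.476 0.877 0.069
  outer loop
   vertex 0.9 3.7 0.0
   vertex 0.6 3.8 0.8
   vertex 1.1 3.3 3.7
  endloop
 endfacet
 facet normal -0.067 -0.948 0.311
  outer loop
   vertex 0.4 0.7 2.3
   vertex 0.0 0.4 1.3
   vertex 2.8 0.3 1.6
  endloop
 endfacet
 facet normal -0.556 -0.709 0.435
  outer loop
   vertex 0.4 0.7 2.3
   vertex 0.2 1.9 4.0
   vertex 0.0 0.4 1.3
  endloop
 endfacet
 facet normal 0.033 -0.815 0.579
  outer loop
   vertex 0.4 0.7 2.3
   vertex 2.8 0.3 1.6
   vertex 0.2 1.9 4.0
  endloop
 endfacet
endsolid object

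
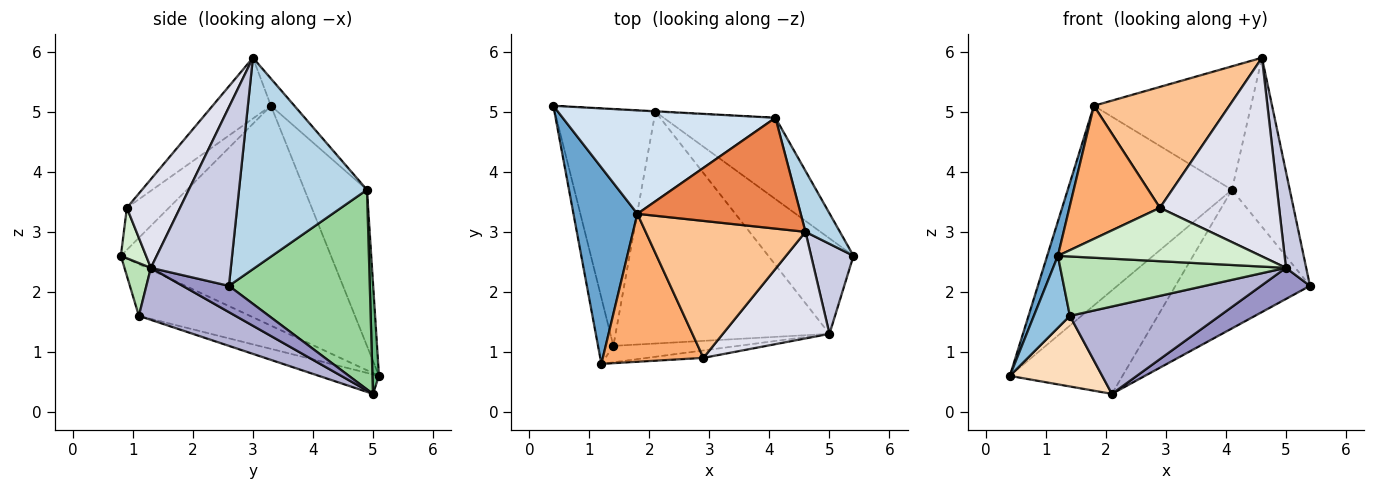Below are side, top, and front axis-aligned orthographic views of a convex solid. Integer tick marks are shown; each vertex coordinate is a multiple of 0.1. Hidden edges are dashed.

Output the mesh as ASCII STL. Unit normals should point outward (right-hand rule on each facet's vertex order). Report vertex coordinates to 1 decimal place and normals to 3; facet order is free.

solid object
 facet normal -0.959 -0.049 0.279
  outer loop
   vertex 1.8 3.3 5.1
   vertex 0.4 5.1 0.6
   vertex 1.2 0.8 2.6
  endloop
 endfacet
 facet normal -0.915 -0.297 -0.272
  outer loop
   vertex 1.4 1.1 1.6
   vertex 1.2 0.8 2.6
   vertex 0.4 5.1 0.6
  endloop
 endfacet
 facet normal 0.901 0.407 0.147
  outer loop
   vertex 4.1 4.9 3.7
   vertex 4.6 3.0 5.9
   vertex 5.4 2.6 2.1
  endloop
 endfacet
 facet normal -0.320 0.841 0.436
  outer loop
   vertex 4.1 4.9 3.7
   vertex 0.4 5.1 0.6
   vertex 1.8 3.3 5.1
  endloop
 endfacet
 facet normal -0.110 0.740 0.664
  outer loop
   vertex 4.1 4.9 3.7
   vertex 1.8 3.3 5.1
   vertex 4.6 3.0 5.9
  endloop
 endfacet
 facet normal -0.297 -0.639 0.710
  outer loop
   vertex 2.9 0.9 3.4
   vertex 1.8 3.3 5.1
   vertex 1.2 0.8 2.6
  endloop
 endfacet
 facet normal -0.274 -0.636 0.721
  outer loop
   vertex 2.9 0.9 3.4
   vertex 4.6 3.0 5.9
   vertex 1.8 3.3 5.1
  endloop
 endfacet
 facet normal -0.183 -0.281 -0.942
  outer loop
   vertex 2.1 5.0 0.3
   vertex 1.4 1.1 1.6
   vertex 0.4 5.1 0.6
  endloop
 endfacet
 facet normal 0.058 0.998 -0.005
  outer loop
   vertex 2.1 5.0 0.3
   vertex 0.4 5.1 0.6
   vertex 4.1 4.9 3.7
  endloop
 endfacet
 facet normal 0.670 0.640 -0.375
  outer loop
   vertex 2.1 5.0 0.3
   vertex 4.1 4.9 3.7
   vertex 5.4 2.6 2.1
  endloop
 endfacet
 facet normal 0.112 -0.958 -0.265
  outer loop
   vertex 5.0 1.3 2.4
   vertex 1.2 0.8 2.6
   vertex 1.4 1.1 1.6
  endloop
 endfacet
 facet normal 0.122 -0.983 -0.137
  outer loop
   vertex 5.0 1.3 2.4
   vertex 2.9 0.9 3.4
   vertex 1.2 0.8 2.6
  endloop
 endfacet
 facet normal 0.282 -0.297 -0.912
  outer loop
   vertex 5.0 1.3 2.4
   vertex 2.1 5.0 0.3
   vertex 5.4 2.6 2.1
  endloop
 endfacet
 facet normal 0.222 -0.344 -0.912
  outer loop
   vertex 5.0 1.3 2.4
   vertex 1.4 1.1 1.6
   vertex 2.1 5.0 0.3
  endloop
 endfacet
 facet normal 0.945 -0.239 0.224
  outer loop
   vertex 5.0 1.3 2.4
   vertex 5.4 2.6 2.1
   vertex 4.6 3.0 5.9
  endloop
 endfacet
 facet normal 0.366 -0.820 0.440
  outer loop
   vertex 5.0 1.3 2.4
   vertex 4.6 3.0 5.9
   vertex 2.9 0.9 3.4
  endloop
 endfacet
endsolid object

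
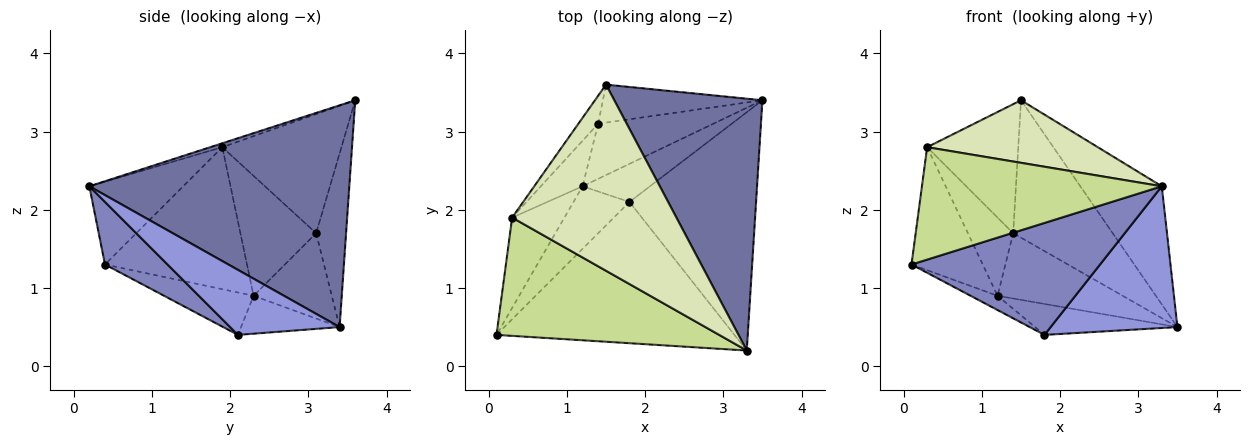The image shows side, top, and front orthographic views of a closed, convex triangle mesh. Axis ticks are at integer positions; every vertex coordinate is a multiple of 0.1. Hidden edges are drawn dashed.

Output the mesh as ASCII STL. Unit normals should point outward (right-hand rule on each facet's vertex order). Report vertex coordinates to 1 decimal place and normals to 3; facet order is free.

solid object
 facet normal 0.805 0.252 0.538
  outer loop
   vertex 1.5 3.6 3.4
   vertex 3.3 0.2 2.3
   vertex 3.5 3.4 0.5
  endloop
 endfacet
 facet normal 0.202 -0.608 -0.768
  outer loop
   vertex 1.8 2.1 0.4
   vertex 3.3 0.2 2.3
   vertex 0.1 0.4 1.3
  endloop
 endfacet
 facet normal 0.404 -0.468 -0.786
  outer loop
   vertex 1.8 2.1 0.4
   vertex 3.5 3.4 0.5
   vertex 3.3 0.2 2.3
  endloop
 endfacet
 facet normal -0.594 0.179 -0.784
  outer loop
   vertex 1.8 2.1 0.4
   vertex 0.1 0.4 1.3
   vertex 1.2 2.3 0.9
  endloop
 endfacet
 facet normal -0.400 0.578 -0.711
  outer loop
   vertex 1.8 2.1 0.4
   vertex 1.2 2.3 0.9
   vertex 3.5 3.4 0.5
  endloop
 endfacet
 facet normal -0.849 0.426 -0.313
  outer loop
   vertex 0.3 1.9 2.8
   vertex 1.2 2.3 0.9
   vertex 0.1 0.4 1.3
  endloop
 endfacet
 facet normal -0.260 -0.665 0.700
  outer loop
   vertex 0.3 1.9 2.8
   vertex 0.1 0.4 1.3
   vertex 3.3 0.2 2.3
  endloop
 endfacet
 facet normal -0.023 -0.319 0.948
  outer loop
   vertex 0.3 1.9 2.8
   vertex 3.3 0.2 2.3
   vertex 1.5 3.6 3.4
  endloop
 endfacet
 facet normal -0.278 0.926 -0.256
  outer loop
   vertex 1.4 3.1 1.7
   vertex 1.5 3.6 3.4
   vertex 3.5 3.4 0.5
  endloop
 endfacet
 facet normal -0.431 0.690 -0.582
  outer loop
   vertex 1.4 3.1 1.7
   vertex 3.5 3.4 0.5
   vertex 1.2 2.3 0.9
  endloop
 endfacet
 facet normal -0.788 0.602 -0.131
  outer loop
   vertex 1.4 3.1 1.7
   vertex 0.3 1.9 2.8
   vertex 1.5 3.6 3.4
  endloop
 endfacet
 facet normal -0.822 0.492 -0.286
  outer loop
   vertex 1.4 3.1 1.7
   vertex 1.2 2.3 0.9
   vertex 0.3 1.9 2.8
  endloop
 endfacet
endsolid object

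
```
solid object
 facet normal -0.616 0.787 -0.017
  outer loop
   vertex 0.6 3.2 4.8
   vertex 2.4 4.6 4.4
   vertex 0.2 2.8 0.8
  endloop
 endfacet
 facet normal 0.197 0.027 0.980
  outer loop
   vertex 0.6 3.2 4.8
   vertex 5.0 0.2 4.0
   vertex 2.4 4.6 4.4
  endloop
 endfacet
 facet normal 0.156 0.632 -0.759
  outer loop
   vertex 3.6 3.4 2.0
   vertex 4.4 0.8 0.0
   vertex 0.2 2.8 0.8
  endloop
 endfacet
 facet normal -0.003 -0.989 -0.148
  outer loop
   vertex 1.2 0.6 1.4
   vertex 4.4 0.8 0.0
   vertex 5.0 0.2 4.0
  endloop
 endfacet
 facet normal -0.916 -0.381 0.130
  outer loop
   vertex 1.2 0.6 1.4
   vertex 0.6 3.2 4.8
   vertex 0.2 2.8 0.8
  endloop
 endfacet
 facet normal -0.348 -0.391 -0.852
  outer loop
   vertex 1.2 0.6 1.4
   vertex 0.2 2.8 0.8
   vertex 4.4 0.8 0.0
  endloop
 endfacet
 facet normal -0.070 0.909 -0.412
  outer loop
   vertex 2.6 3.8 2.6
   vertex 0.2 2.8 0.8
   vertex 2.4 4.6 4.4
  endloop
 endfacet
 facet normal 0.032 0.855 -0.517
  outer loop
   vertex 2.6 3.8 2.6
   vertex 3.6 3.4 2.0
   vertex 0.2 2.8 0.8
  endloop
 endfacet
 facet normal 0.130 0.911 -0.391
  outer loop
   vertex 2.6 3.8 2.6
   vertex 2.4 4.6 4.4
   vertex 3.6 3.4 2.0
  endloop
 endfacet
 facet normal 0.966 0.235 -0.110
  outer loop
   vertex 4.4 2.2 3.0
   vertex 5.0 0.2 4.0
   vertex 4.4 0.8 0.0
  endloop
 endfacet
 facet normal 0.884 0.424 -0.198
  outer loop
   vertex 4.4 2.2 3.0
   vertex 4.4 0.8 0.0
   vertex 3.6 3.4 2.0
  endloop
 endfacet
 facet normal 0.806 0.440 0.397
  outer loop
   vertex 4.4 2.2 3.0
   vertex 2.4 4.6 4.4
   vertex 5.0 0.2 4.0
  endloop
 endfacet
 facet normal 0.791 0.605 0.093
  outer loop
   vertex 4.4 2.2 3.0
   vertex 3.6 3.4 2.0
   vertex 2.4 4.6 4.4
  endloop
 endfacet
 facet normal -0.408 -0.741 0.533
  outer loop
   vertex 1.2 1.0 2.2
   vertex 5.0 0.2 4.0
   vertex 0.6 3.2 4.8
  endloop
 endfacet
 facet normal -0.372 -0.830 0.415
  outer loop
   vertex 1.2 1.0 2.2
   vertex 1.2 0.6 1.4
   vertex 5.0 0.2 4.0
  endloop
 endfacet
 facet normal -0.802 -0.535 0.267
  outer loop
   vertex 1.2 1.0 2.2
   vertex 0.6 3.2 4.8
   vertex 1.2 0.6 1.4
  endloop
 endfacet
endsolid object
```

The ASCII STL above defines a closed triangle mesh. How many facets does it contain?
16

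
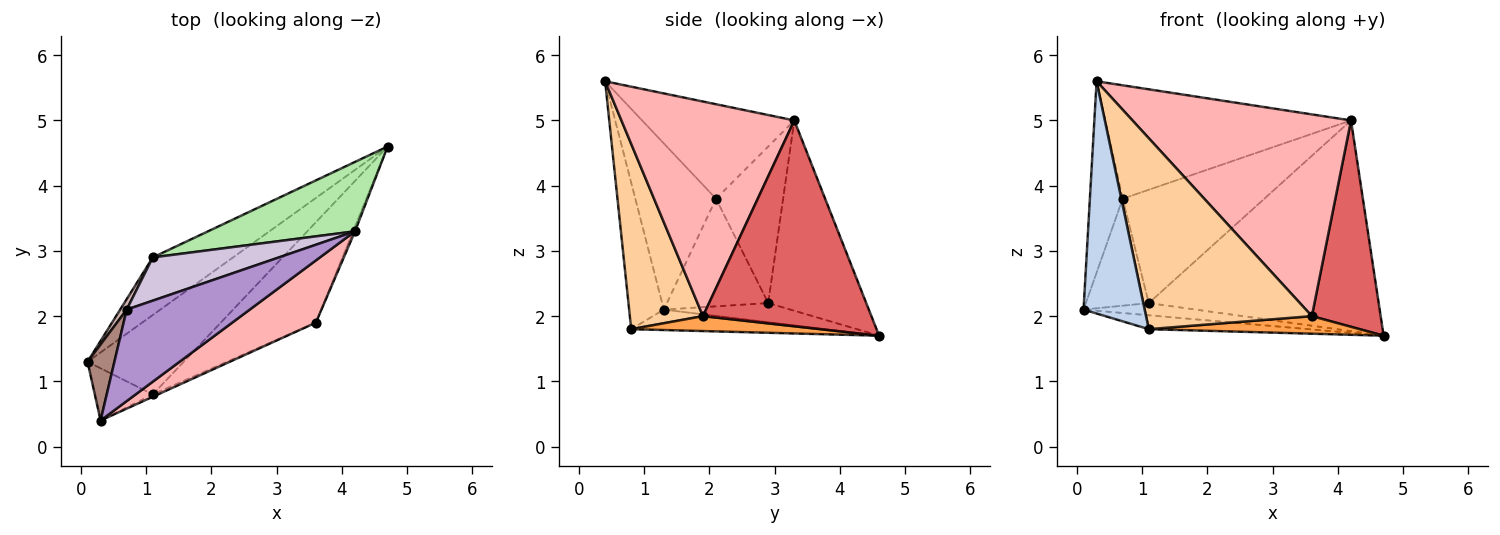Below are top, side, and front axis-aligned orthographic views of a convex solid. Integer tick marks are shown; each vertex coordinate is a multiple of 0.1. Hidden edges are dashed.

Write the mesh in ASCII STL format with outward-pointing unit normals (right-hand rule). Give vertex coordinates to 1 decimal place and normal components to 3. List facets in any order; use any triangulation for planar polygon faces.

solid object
 facet normal -0.205 0.169 -0.964
  outer loop
   vertex 1.1 0.8 1.8
   vertex 0.1 1.3 2.1
   vertex 4.7 4.6 1.7
  endloop
 endfacet
 facet normal -0.484 -0.854 -0.192
  outer loop
   vertex 1.1 0.8 1.8
   vertex 0.3 0.4 5.6
   vertex 0.1 1.3 2.1
  endloop
 endfacet
 facet normal 0.153 -0.170 -0.973
  outer loop
   vertex 3.6 1.9 2.0
   vertex 1.1 0.8 1.8
   vertex 4.7 4.6 1.7
  endloop
 endfacet
 facet normal 0.403 -0.915 -0.011
  outer loop
   vertex 3.6 1.9 2.0
   vertex 0.3 0.4 5.6
   vertex 1.1 0.8 1.8
  endloop
 endfacet
 facet normal -0.228 0.202 -0.953
  outer loop
   vertex 1.1 2.9 2.2
   vertex 4.7 4.6 1.7
   vertex 0.1 1.3 2.1
  endloop
 endfacet
 facet normal -0.375 0.880 0.290
  outer loop
   vertex 4.2 3.3 5.0
   vertex 4.7 4.6 1.7
   vertex 1.1 2.9 2.2
  endloop
 endfacet
 facet normal 0.926 -0.378 -0.009
  outer loop
   vertex 4.2 3.3 5.0
   vertex 3.6 1.9 2.0
   vertex 4.7 4.6 1.7
  endloop
 endfacet
 facet normal 0.603 -0.762 0.235
  outer loop
   vertex 4.2 3.3 5.0
   vertex 0.3 0.4 5.6
   vertex 3.6 1.9 2.0
  endloop
 endfacet
 facet normal -0.434 0.701 0.566
  outer loop
   vertex 0.7 2.1 3.8
   vertex 0.3 0.4 5.6
   vertex 4.2 3.3 5.0
  endloop
 endfacet
 facet normal -0.405 0.854 0.326
  outer loop
   vertex 0.7 2.1 3.8
   vertex 4.2 3.3 5.0
   vertex 1.1 2.9 2.2
  endloop
 endfacet
 facet normal -0.916 0.372 0.148
  outer loop
   vertex 0.7 2.1 3.8
   vertex 0.1 1.3 2.1
   vertex 0.3 0.4 5.6
  endloop
 endfacet
 facet normal -0.848 0.527 0.051
  outer loop
   vertex 0.7 2.1 3.8
   vertex 1.1 2.9 2.2
   vertex 0.1 1.3 2.1
  endloop
 endfacet
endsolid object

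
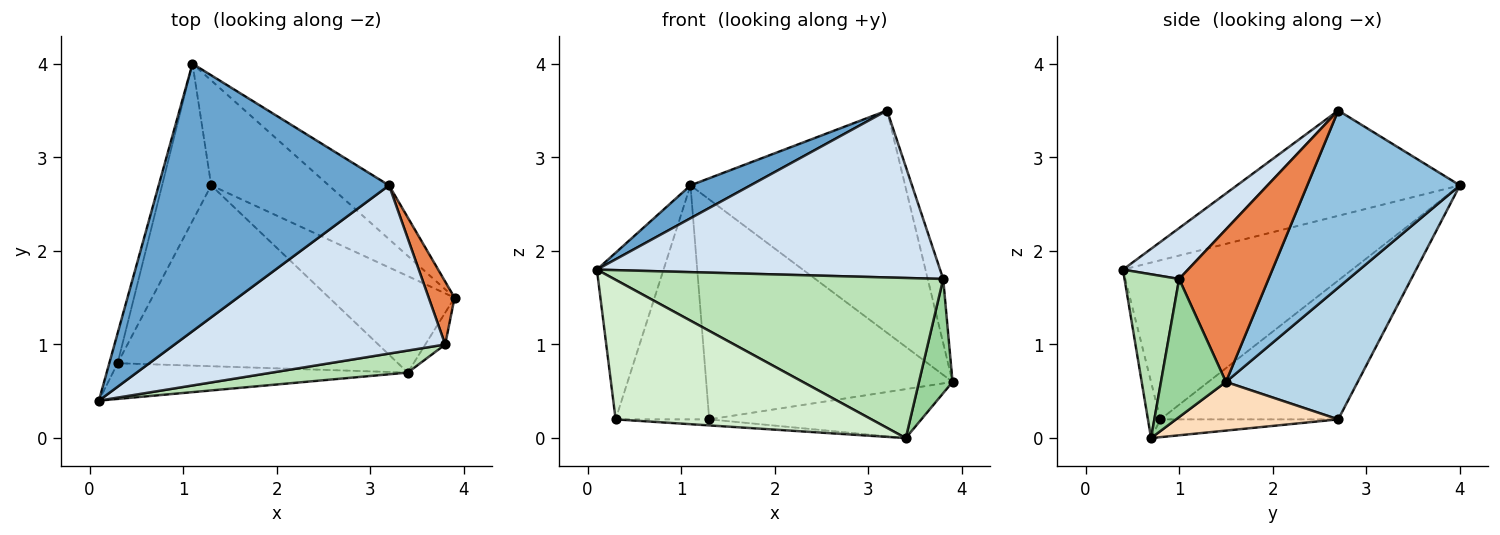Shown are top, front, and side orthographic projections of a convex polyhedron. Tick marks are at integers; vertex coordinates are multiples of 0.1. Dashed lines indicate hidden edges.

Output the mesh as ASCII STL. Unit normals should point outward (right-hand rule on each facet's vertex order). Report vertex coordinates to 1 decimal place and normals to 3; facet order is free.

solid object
 facet normal -0.413 -0.111 0.904
  outer loop
   vertex 3.2 2.7 3.5
   vertex 1.1 4.0 2.7
   vertex 0.1 0.4 1.8
  endloop
 endfacet
 facet normal 0.569 0.799 -0.194
  outer loop
   vertex 3.2 2.7 3.5
   vertex 3.9 1.5 0.6
   vertex 1.1 4.0 2.7
  endloop
 endfacet
 facet normal 0.435 0.813 -0.388
  outer loop
   vertex 1.3 2.7 0.2
   vertex 1.1 4.0 2.7
   vertex 3.9 1.5 0.6
  endloop
 endfacet
 facet normal 0.132 -0.698 0.704
  outer loop
   vertex 3.8 1.0 1.7
   vertex 3.2 2.7 3.5
   vertex 0.1 0.4 1.8
  endloop
 endfacet
 facet normal 0.972 0.168 0.165
  outer loop
   vertex 3.8 1.0 1.7
   vertex 3.9 1.5 0.6
   vertex 3.2 2.7 3.5
  endloop
 endfacet
 facet normal -0.959 0.279 -0.050
  outer loop
   vertex 0.3 0.8 0.2
   vertex 0.1 0.4 1.8
   vertex 1.1 4.0 2.7
  endloop
 endfacet
 facet normal -0.845 0.444 -0.299
  outer loop
   vertex 0.3 0.8 0.2
   vertex 1.1 4.0 2.7
   vertex 1.3 2.7 0.2
  endloop
 endfacet
 facet normal 0.327 0.428 -0.843
  outer loop
   vertex 3.4 0.7 0.0
   vertex 1.3 2.7 0.2
   vertex 3.9 1.5 0.6
  endloop
 endfacet
 facet normal -0.063 0.033 -0.997
  outer loop
   vertex 3.4 0.7 0.0
   vertex 0.3 0.8 0.2
   vertex 1.3 2.7 0.2
  endloop
 endfacet
 facet normal 0.881 -0.456 -0.127
  outer loop
   vertex 3.4 0.7 0.0
   vertex 3.9 1.5 0.6
   vertex 3.8 1.0 1.7
  endloop
 endfacet
 facet normal 0.162 -0.978 0.134
  outer loop
   vertex 3.4 0.7 0.0
   vertex 3.8 1.0 1.7
   vertex 0.1 0.4 1.8
  endloop
 endfacet
 facet normal -0.047 -0.968 -0.248
  outer loop
   vertex 3.4 0.7 0.0
   vertex 0.1 0.4 1.8
   vertex 0.3 0.8 0.2
  endloop
 endfacet
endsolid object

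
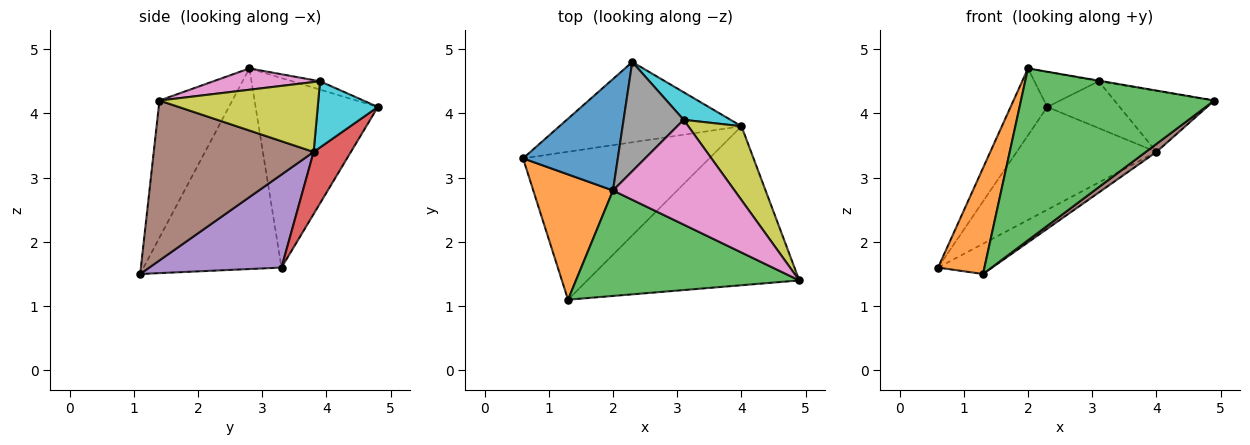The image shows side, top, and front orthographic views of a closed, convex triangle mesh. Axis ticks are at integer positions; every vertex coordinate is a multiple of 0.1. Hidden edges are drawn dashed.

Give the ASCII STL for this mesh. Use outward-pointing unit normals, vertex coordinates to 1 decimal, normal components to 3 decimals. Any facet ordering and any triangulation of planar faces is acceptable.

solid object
 facet normal -0.864 0.259 0.432
  outer loop
   vertex 2.0 2.8 4.7
   vertex 2.3 4.8 4.1
   vertex 0.6 3.3 1.6
  endloop
 endfacet
 facet normal -0.887 -0.298 0.352
  outer loop
   vertex 1.3 1.1 1.5
   vertex 2.0 2.8 4.7
   vertex 0.6 3.3 1.6
  endloop
 endfacet
 facet normal -0.306 -0.811 0.498
  outer loop
   vertex 1.3 1.1 1.5
   vertex 4.9 1.4 4.2
   vertex 2.0 2.8 4.7
  endloop
 endfacet
 facet normal 0.206 0.771 -0.602
  outer loop
   vertex 4.0 3.8 3.4
   vertex 0.6 3.3 1.6
   vertex 2.3 4.8 4.1
  endloop
 endfacet
 facet normal 0.439 0.180 -0.880
  outer loop
   vertex 4.0 3.8 3.4
   vertex 1.3 1.1 1.5
   vertex 0.6 3.3 1.6
  endloop
 endfacet
 facet normal 0.602 -0.040 -0.798
  outer loop
   vertex 4.0 3.8 3.4
   vertex 4.9 1.4 4.2
   vertex 1.3 1.1 1.5
  endloop
 endfacet
 facet normal 0.173 0.006 0.985
  outer loop
   vertex 3.1 3.9 4.5
   vertex 2.0 2.8 4.7
   vertex 4.9 1.4 4.2
  endloop
 endfacet
 facet normal -0.131 0.303 0.944
  outer loop
   vertex 3.1 3.9 4.5
   vertex 2.3 4.8 4.1
   vertex 2.0 2.8 4.7
  endloop
 endfacet
 facet normal 0.712 0.447 0.542
  outer loop
   vertex 3.1 3.9 4.5
   vertex 4.9 1.4 4.2
   vertex 4.0 3.8 3.4
  endloop
 endfacet
 facet normal 0.582 0.701 0.413
  outer loop
   vertex 3.1 3.9 4.5
   vertex 4.0 3.8 3.4
   vertex 2.3 4.8 4.1
  endloop
 endfacet
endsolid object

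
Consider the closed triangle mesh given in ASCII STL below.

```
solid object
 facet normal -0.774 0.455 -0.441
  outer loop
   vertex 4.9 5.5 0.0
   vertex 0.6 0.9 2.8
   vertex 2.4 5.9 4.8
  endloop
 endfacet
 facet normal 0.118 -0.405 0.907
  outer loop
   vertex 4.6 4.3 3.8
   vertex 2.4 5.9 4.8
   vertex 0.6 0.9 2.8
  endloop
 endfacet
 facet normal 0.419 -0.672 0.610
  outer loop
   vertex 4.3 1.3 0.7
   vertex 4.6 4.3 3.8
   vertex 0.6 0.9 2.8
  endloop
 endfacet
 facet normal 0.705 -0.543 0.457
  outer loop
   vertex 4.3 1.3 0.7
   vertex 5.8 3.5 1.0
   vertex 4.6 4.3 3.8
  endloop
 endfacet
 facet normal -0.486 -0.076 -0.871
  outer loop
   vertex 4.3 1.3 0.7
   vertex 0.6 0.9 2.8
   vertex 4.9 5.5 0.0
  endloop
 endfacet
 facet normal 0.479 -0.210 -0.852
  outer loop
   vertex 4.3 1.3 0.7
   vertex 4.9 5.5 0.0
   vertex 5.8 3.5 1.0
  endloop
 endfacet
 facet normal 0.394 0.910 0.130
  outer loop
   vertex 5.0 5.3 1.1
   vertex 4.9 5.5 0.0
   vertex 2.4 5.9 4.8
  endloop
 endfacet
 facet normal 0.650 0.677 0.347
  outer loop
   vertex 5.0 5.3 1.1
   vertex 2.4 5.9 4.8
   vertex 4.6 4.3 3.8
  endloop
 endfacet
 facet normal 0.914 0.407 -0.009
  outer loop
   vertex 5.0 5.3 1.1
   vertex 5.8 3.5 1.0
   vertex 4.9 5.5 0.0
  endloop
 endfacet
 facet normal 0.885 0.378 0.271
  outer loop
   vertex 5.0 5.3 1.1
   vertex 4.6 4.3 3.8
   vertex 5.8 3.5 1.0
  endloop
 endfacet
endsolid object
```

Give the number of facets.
10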